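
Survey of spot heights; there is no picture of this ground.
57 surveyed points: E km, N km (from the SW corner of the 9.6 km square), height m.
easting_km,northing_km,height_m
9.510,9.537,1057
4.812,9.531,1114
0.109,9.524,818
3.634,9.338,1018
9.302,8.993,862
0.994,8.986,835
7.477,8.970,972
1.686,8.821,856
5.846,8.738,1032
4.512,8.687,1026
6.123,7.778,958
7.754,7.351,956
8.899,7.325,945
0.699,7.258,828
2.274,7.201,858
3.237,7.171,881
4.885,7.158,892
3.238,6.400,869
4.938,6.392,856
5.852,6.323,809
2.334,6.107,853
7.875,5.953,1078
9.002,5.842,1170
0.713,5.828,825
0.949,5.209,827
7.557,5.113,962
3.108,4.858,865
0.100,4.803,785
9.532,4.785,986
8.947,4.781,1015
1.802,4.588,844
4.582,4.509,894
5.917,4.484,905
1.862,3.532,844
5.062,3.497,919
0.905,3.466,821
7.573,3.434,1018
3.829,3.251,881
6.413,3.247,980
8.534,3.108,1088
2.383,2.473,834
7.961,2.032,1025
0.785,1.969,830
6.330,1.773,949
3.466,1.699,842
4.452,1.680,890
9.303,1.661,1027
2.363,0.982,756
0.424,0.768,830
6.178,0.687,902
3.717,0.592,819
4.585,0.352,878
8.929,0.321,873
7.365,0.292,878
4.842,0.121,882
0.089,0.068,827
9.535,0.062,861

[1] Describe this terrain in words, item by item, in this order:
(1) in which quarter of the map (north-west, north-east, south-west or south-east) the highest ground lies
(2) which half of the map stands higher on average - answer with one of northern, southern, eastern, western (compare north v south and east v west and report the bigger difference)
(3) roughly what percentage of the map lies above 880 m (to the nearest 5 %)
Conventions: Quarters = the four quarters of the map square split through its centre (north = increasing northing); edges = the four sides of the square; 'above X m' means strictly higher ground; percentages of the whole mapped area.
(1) Look to the north-east quarter for the highest ground.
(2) Taken as a whole, the eastern half is higher than the western.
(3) Ground above 880 m makes up about 55 % of the sheet.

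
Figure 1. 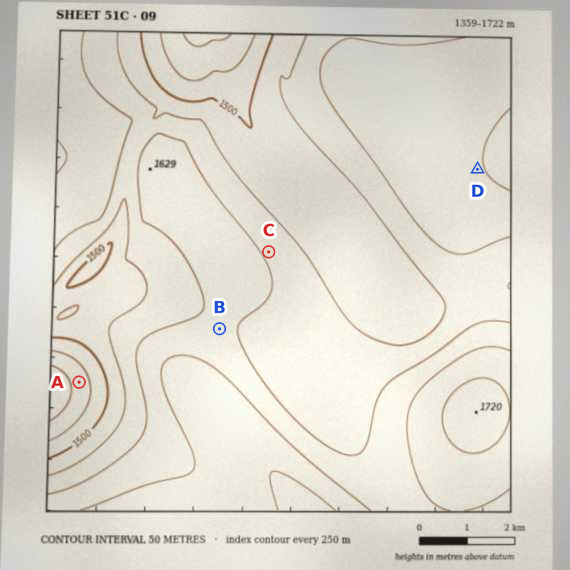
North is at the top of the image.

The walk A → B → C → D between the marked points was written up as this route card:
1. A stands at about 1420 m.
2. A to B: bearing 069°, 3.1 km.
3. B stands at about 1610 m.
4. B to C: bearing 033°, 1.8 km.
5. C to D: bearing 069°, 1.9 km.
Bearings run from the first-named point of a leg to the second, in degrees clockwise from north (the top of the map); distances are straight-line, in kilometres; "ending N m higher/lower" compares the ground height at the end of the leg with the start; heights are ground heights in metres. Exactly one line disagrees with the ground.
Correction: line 5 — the distance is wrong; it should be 4.7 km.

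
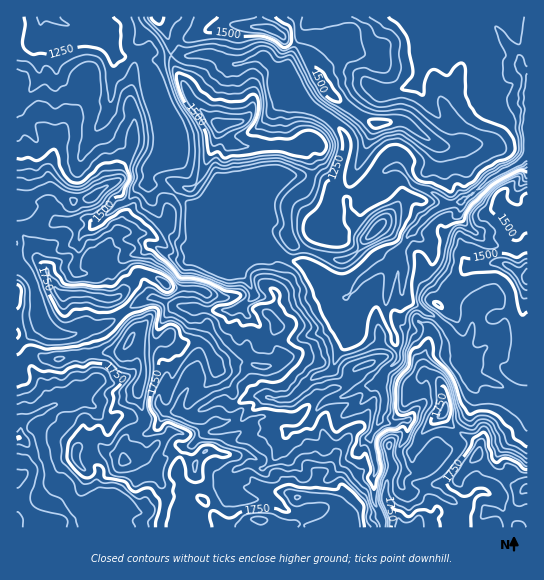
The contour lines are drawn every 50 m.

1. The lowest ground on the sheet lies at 1060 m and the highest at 1960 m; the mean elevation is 1480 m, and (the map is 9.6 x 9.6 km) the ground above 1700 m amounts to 15.6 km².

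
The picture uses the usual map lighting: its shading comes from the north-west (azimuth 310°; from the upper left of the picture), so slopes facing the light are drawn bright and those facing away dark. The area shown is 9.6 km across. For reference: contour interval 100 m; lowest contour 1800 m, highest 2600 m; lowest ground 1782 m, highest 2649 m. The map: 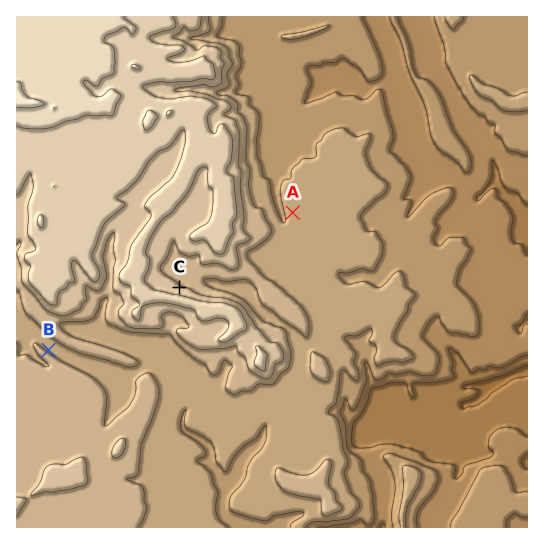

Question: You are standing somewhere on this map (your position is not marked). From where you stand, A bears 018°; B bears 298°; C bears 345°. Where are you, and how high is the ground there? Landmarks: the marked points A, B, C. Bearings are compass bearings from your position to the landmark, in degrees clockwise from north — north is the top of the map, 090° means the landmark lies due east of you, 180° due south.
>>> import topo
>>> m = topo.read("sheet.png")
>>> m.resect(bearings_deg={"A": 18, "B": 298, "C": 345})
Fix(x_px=219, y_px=440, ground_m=2140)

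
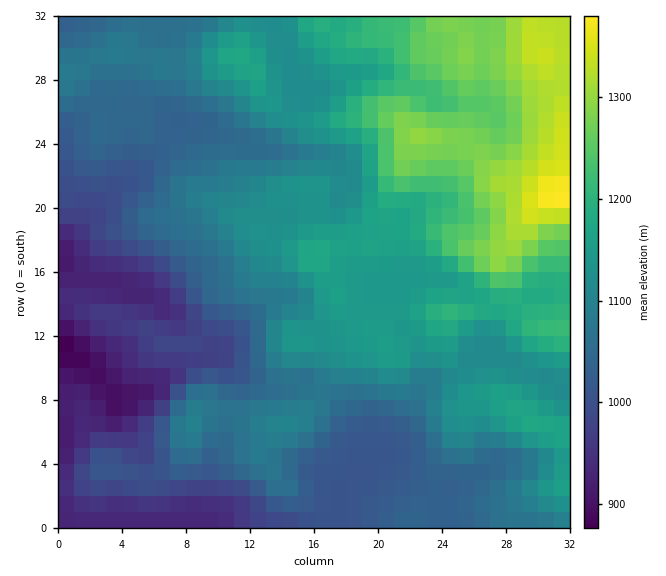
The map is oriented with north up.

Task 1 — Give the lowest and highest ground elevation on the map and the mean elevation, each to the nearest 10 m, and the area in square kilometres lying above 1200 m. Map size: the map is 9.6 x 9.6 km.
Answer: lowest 870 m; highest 1390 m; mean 1100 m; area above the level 16.9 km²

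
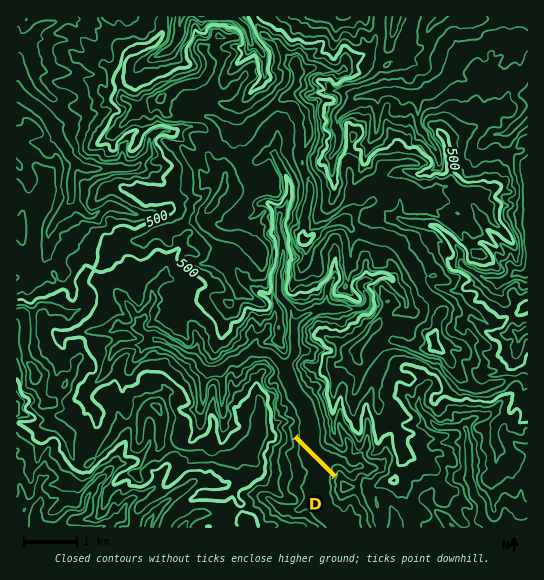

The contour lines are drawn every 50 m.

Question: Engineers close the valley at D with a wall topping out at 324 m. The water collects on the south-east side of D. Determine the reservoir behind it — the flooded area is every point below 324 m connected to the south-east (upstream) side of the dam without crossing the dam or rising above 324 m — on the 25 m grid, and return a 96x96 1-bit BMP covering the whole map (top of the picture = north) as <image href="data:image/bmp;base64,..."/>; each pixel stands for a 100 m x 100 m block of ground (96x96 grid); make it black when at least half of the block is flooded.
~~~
<image width="96" height="96" href="data:image/bmp;base64,Qk2+BAAAAAAAAD4AAAAoAAAAYAAAAGAAAAABAAEAAAAAAIAEAAATCwAAEwsAAAIAAAAAAAAA////AAAAAAAAAAAAAAAAAAAAAAAAAAAAAAAAAAAAAAAAAAAAAAAAAAAAAAAAAAAAAAAAAAAAAAAAAAAAAAAAAAAAAAAAAAAAAAAAAAAAAAAAAAAAAAAAAAAAAAAAAAAAAAAAAAAAAAAAAAAAAAAAAAAAAAAAAAAAAAAAAAAAAAAAAAAAAAAAAwAAAAAAAAAAAAAAH8AAAAAAAAAAAAAAP4AAAAAAAAAAAAAAfgAAAAAAAAAAAAAA8AAAAAAAAAAAAAABwAAAAAAAAAAAAAADwAAAAAAAAAAAAAAPwAAAAAAAAAAAAAAPwAAAAAAAAAAAAAAPgAAAAAAAAAAAAAAPgAAAAAAAAAAAAAAPgAAAAAAAAAAAAAAfgAAAAAAAAAAAAAA/AAAAAAAAAAAAAAA/AAAAAAAAAAAAAAA+AAAAAAAAAAAAAAA8AAAAAAAAAAAAEgB8AAAAAAAAAAAAHgB4AAAAAAAAAAAAP0B4AAAAAAAAAAAAf+D4AAAAAAAAAAAA4f/4AAAAAAAAAAAD4P/cAAAAAAAAAAAPAD+cAAAAAAAAAAD8ABwcAAAAAAAAAADwAAwcAAAAAAAAAAHAAAIcAAAAAAAAAAIAAAAcAAAAAAAAAAAAAAAcAAAAAAAAAAAAAAAeAAAAAAAAAAAAAAAT8AAAAAAAAAAAAAAQ+AAAAAAAAAAAAAAgAAAAAAAAAAAAAABAAAAAAAAAAAAAAAAAAAAAAAAAAAAAAAAAAAAAAAAAAAAAAAAAAAAAAAAAAAAAAAAAAAAAAAAAAAAAAAAAAAAAAAAAAAAAAAAAAAAAAAAAAAAAAAAAAAAAAAAAAAAAAAAAAAAAAAAAAAAAAAAAAAAAAAAAAAAAAAAAAAAAAAAAAAAAAAAAAAAAAAAAAAAAAAAAAAAAAAAAAAAAAAAAAAAAAAAAAAAAAAAAAAAAAAAAAAAAAAAAAAAAAAAAAAAAAAAAAAAAAAAAAAAAAAAAAAAAAAAAAAAAAAAAAAAAAAAAAAAAAAAAAAAAAAAAAAAAAAAAAAAAAAAAAAAAAAAAAAAAAAAAAAAAAAAAAAAAAAAAAAAAAAAAAAAAAAAAAAAAAAAAAAAAAAAAAAAAAAAAAAAAAAAAAAAAAAAAAAAAAAAAAAAAAAAAAAAAAAAAAAAAAAAAAAAAAAAAAAAAAAAAAAAAAAAAAAAAAAAAAAAAAAAAAAAAAAAAAAAAAAAAAAAAAAAAAAAAAAAAAAAAAAAAAAAAAAAAAAAAAAAAAAAAAAAAAAAAAAAAAAAAAAAAAAAAAAAAAAAAAAAAAAAAAAAAAAAAAAAAAAAAAAAAAAAAAAAAAAAAAAAAAAAAAAAAAAAAAAAAAAAAAAAAAAAAAAAAAAAAAAAAAAAAAAAAAAAAAAAAAAAAAAAAAAAAAAAAAAAAAAAAAAAAAAAAAAAAAAAAAAAAAAAAAAAAAAAAAAAAAAAAAAAAAAAAAAAAAAAAAAAAAAAAAAAAAAAAAAAAAAAAAAAAAAAAAAAAAAAAAAAAAAAAAAAAAAAAAAAAAAAAAAAAAAAAAAAAAAA="/>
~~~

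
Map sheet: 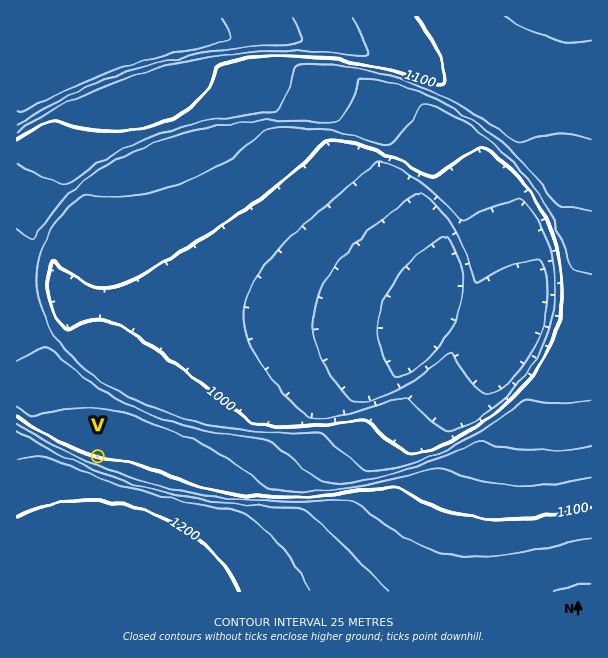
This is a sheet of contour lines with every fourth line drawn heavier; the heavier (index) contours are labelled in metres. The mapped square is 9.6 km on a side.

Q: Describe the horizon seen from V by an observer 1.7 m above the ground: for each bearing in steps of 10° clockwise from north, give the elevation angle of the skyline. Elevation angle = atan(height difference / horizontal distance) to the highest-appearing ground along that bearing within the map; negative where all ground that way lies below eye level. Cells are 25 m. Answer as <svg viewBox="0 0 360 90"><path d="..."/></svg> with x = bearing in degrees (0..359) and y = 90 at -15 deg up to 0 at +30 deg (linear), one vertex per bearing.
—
<svg viewBox="0 0 360 90"><path d="M0 58l10 1 10 0 10 0 10 1 10 0 10 0 10 1 10 0 10 0 10-2 10-2 10-3 10-4 10-3 10-4 10-3 10-2 10-2 10-1 10-1 10 0 10 1 10 2 10 3 10 3 10 3 10 4 10 3 10 4 10 5 10 1 10 0 10 0 10-1 10-4"/></svg>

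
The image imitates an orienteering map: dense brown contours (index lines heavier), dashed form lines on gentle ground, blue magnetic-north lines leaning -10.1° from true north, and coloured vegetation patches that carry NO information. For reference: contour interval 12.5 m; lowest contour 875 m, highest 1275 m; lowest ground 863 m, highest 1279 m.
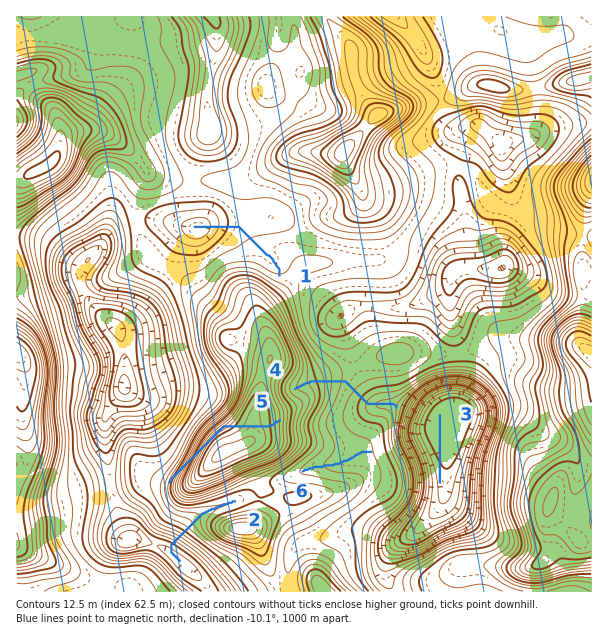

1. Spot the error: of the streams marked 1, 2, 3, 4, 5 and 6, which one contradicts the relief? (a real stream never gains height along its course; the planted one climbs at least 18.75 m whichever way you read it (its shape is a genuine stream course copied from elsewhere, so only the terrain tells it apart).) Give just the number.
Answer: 5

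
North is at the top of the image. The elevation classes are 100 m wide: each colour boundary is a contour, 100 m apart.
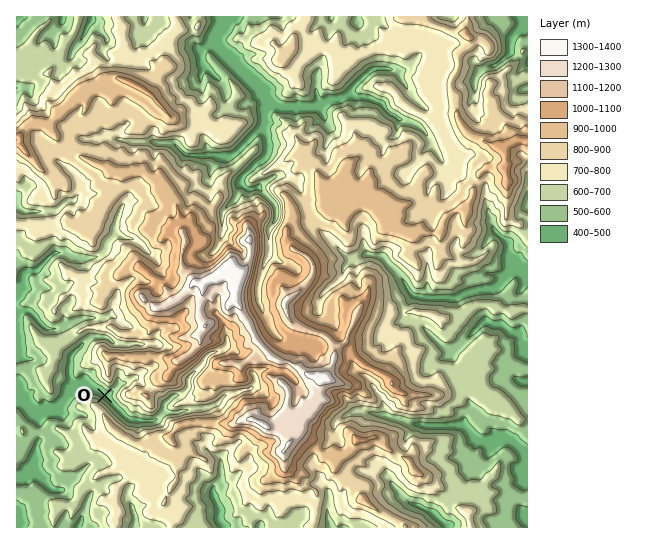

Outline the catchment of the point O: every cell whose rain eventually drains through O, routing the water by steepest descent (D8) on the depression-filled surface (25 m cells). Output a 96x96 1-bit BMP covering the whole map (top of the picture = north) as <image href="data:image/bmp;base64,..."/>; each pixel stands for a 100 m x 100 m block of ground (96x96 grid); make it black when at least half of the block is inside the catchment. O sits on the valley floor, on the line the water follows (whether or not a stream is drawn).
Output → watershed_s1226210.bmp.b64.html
<image width="96" height="96" href="data:image/bmp;base64,Qk2+BAAAAAAAAD4AAAAoAAAAYAAAAGAAAAABAAEAAAAAAIAEAAATCwAAEwsAAAIAAAAAAAAA////AAAAAAAAAAAAAAAAAAAAAAAAAAAAAAAAAAAAAAAAAAAAAAAAAAAAAAAAAAAAAAAAAAAAAAAAAAAAAAAAAAAAAAAAAAAAAAAAAAAAAAAAAAAAAAAAAAAAAAAAAAAAAAAAAAAAAAAAAAAAAAAAAAAAAAAAAAAAAAAAAAAAAAAAAAAAAAAAAAAAAAAAAAAAAAAAAAAAAAAAAAAAAAAAAAAAAAAAAAAAAAAAAAAAAAAAAAAAAAAAAAAAAAAAAAAAAAAAAAAAAAAAAAOAAAAQAAAAAAAAAA/4AAA4AAAAAAAAAD/8AAD8AAAAAAAAAH/+AYP8AAAAAAAAAH/////8AAAAAAAAAP/////+AAAAAAAAAf//////AAAAAAAAAf//////gAAAAAAAAP//////gAAAAAAAAH//////gAAAAAAAAH//////gAAAAAAAAH//////gAAAAAAAAH//////gAAAAAAAAH/////8AAAAAAAAAH/////wAAAAAAAAAH/5//+AAAAAAAAAAAAAf/8AAAAAAAAAAAAAP/4AAAAAAAAAAAAAP/wAAAAAAAAAAAAAP/gAAAAAAAAAAAAAH/gAAAAAAAAAAAAAH/AAAAAAAAAAAAAAH/AAAAAAAAAAAAAAH+AAAAAAAAAAAAAAP8AAAAAAAAAAAAAAP8AAAAAAAAAAAAAAH8AAAAAAAAAAAAAAH4AAAAAAAAAAAAAAH8AAAAAAAAAAAAAAH8AAAAAAAAAAAAAAD8AAAAAAAAAAAAAAA8AAAAAAAAAAAAAAAYAAAAAAAAAAAAAAAAAAAAAAAAAAAAAAAAAAAAAAAAAAAAAAAAAAAAAAAAAAAAAAAAAAAAAAAAAAAAAAAAAAAAAAAAAAAAAAAAAAAAAAAAAAAAAAAAAAAAAAAAAAAAAAAAAAAAAAAAAAAAAAAAAAAAAAAAAAAAAAAAAAAAAAAAAAAAAAAAAAAAAAAAAAAAAAAAAAAAAAAAAAAAAAAAAAAAAAAAAAAAAAAAAAAAAAAAAAAAAAAAAAAAAAAAAAAAAAAAAAAAAAAAAAAAAAAAAAAAAAAAAAAAAAAAAAAAAAAAAAAAAAAAAAAAAAAAAAAAAAAAAAAAAAAAAAAAAAAAAAAAAAAAAAAAAAAAAAAAAAAAAAAAAAAAAAAAAAAAAAAAAAAAAAAAAAAAAAAAAAAAAAAAAAAAAAAAAAAAAAAAAAAAAAAAAAAAAAAAAAAAAAAAAAAAAAAAAAAAAAAAAAAAAAAAAAAAAAAAAAAAAAAAAAAAAAAAAAAAAAAAAAAAAAAAAAAAAAAAAAAAAAAAAAAAAAAAAAAAAAAAAAAAAAAAAAAAAAAAAAAAAAAAAAAAAAAAAAAAAAAAAAAAAAAAAAAAAAAAAAAAAAAAAAAAAAAAAAAAAAAAAAAAAAAAAAAAAAAAAAAAAAAAAAAAAAAAAAAAAAAAAAAAAAAAAAAAAAAAAAAAAAAAAAAAAAAAAAAAAAAAAAAAAAAAAAAAAAAAAAAAAAAAAAAAAAAAAAAAAAAAAAAAAAAAAAAAAAAAAAAAA="/>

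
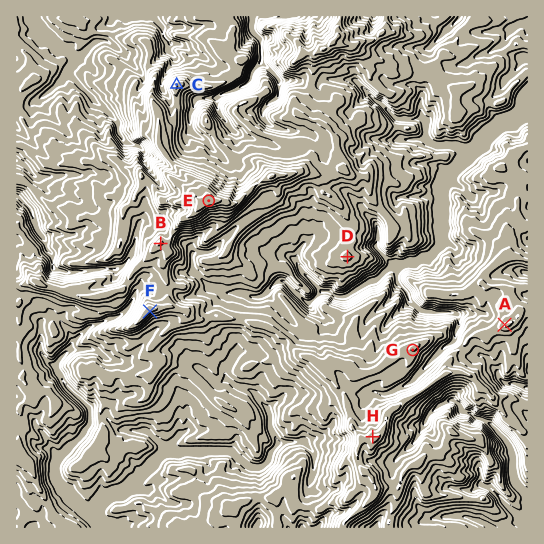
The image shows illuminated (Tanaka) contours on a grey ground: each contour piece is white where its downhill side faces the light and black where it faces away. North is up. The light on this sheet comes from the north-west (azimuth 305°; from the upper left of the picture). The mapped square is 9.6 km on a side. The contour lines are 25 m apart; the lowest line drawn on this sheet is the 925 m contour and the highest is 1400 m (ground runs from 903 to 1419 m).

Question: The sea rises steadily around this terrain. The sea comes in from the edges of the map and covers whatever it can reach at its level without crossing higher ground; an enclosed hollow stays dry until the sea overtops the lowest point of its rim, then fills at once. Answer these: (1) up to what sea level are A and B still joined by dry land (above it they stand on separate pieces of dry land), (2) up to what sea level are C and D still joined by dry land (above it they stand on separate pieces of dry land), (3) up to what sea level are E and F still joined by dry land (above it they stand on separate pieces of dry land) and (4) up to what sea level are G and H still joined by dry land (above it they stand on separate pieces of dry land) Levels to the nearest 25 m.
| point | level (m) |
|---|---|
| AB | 1125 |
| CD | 1100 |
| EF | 1200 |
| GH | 1175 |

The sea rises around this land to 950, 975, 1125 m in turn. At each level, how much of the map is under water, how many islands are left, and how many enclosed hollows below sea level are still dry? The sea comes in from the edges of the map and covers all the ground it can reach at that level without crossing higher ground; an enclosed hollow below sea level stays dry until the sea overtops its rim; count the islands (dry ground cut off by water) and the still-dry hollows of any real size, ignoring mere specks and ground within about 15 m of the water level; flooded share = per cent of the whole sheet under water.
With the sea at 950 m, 12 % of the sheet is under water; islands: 0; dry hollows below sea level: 0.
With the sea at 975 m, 19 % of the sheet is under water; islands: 0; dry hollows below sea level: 0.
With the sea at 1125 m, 76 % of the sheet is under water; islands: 0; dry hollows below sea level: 0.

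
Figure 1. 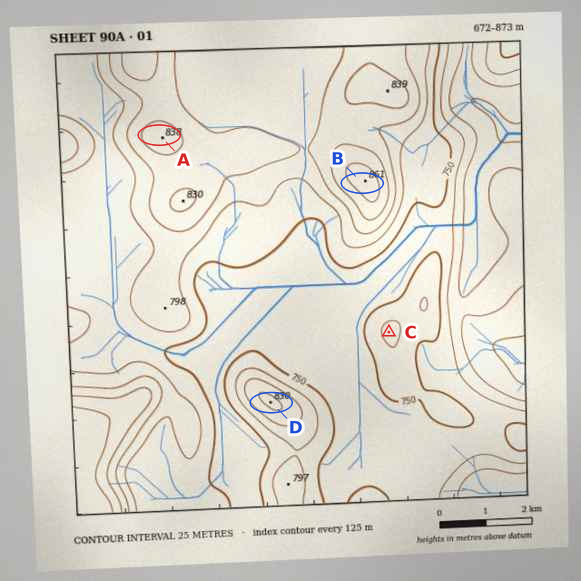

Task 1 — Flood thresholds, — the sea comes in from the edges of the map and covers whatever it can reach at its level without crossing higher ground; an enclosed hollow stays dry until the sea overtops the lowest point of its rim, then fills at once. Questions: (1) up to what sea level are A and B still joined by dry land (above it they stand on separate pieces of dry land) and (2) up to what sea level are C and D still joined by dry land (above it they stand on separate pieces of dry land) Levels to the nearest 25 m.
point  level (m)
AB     800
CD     750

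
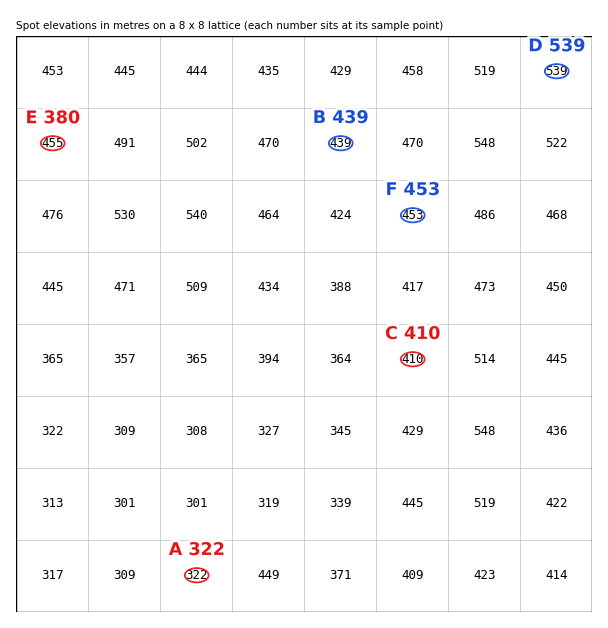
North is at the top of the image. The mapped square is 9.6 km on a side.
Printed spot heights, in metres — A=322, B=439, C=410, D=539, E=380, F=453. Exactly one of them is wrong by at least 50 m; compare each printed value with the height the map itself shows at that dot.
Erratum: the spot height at E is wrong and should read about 455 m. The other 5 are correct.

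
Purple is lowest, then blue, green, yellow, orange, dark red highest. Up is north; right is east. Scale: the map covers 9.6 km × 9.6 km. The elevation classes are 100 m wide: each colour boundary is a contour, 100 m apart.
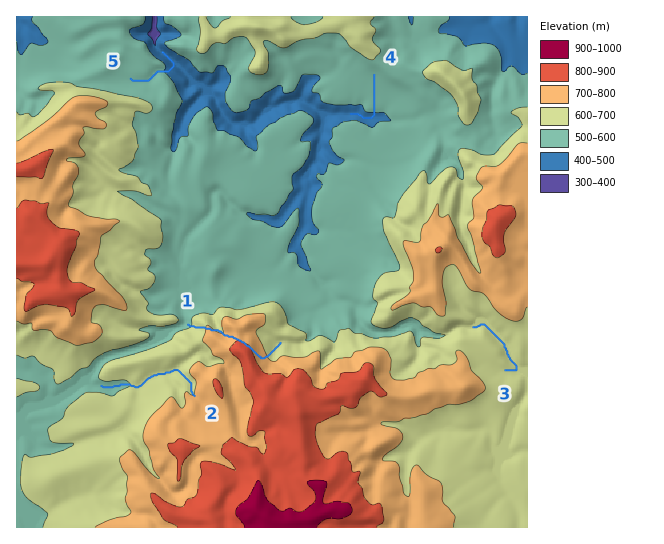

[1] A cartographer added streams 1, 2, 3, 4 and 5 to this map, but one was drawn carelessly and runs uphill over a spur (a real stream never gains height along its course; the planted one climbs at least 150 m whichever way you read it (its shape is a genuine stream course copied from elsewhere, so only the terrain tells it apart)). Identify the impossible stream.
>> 1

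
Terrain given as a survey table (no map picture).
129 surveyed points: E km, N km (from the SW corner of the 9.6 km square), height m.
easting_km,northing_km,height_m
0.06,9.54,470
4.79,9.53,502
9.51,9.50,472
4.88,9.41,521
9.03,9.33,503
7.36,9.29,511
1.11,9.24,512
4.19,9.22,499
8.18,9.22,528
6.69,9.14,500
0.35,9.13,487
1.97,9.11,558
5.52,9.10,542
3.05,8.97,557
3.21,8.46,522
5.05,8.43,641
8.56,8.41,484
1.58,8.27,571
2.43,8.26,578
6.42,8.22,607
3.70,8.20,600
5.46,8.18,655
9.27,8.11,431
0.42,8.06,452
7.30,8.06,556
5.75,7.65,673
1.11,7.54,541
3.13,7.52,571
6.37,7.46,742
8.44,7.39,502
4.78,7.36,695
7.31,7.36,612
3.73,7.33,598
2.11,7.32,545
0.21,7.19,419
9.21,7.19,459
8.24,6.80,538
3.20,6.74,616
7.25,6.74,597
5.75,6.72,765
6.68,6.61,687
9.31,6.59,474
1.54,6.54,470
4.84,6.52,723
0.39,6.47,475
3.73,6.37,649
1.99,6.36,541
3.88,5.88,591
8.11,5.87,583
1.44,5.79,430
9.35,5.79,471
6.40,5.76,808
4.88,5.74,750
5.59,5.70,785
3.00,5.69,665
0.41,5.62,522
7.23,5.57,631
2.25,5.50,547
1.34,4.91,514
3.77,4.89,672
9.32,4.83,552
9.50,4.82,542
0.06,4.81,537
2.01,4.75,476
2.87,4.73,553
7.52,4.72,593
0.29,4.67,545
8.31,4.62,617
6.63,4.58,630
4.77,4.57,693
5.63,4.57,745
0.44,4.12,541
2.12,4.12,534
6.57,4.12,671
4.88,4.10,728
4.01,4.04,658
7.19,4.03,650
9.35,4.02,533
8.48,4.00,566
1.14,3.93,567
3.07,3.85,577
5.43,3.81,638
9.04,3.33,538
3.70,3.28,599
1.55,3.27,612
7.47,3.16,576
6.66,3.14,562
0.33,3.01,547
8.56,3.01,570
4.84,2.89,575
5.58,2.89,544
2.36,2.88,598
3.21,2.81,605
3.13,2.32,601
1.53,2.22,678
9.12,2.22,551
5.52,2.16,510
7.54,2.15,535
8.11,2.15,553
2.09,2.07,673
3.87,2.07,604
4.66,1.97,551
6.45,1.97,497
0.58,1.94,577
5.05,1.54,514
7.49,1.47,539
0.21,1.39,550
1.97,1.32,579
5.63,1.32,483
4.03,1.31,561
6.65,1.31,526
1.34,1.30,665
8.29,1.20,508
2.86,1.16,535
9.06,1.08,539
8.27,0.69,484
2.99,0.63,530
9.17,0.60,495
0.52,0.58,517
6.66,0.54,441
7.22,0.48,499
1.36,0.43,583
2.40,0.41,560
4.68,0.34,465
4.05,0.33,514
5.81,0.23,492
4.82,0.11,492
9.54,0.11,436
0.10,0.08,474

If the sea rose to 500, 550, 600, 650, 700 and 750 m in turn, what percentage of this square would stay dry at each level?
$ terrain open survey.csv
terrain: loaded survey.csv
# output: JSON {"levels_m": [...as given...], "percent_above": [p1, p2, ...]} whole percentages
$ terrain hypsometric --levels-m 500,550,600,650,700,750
{"levels_m": [500, 550, 600, 650, 700, 750], "percent_above": [83, 54, 30, 16, 8, 4]}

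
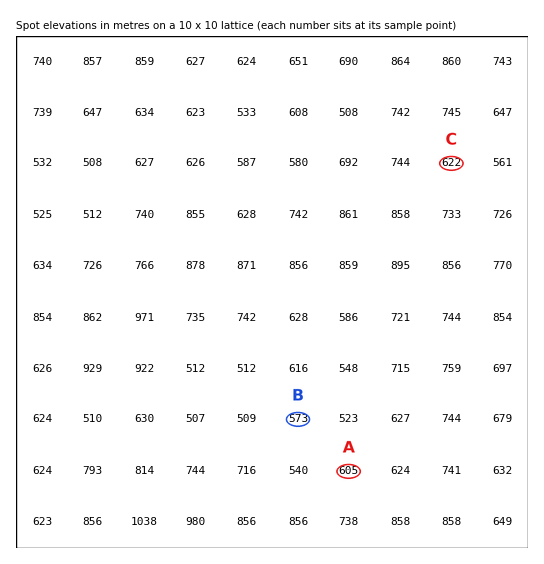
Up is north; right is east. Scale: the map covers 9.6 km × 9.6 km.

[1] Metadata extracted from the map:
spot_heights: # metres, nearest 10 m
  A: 610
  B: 570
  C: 620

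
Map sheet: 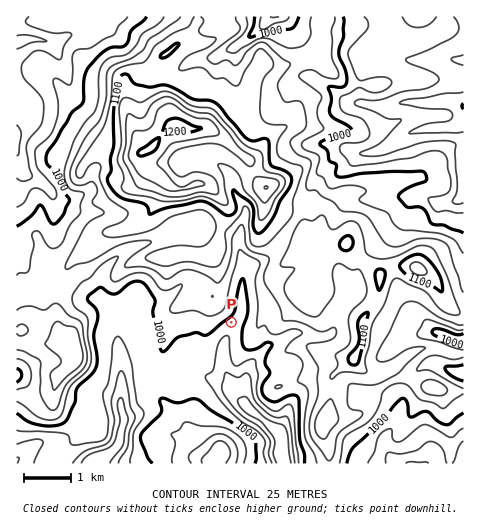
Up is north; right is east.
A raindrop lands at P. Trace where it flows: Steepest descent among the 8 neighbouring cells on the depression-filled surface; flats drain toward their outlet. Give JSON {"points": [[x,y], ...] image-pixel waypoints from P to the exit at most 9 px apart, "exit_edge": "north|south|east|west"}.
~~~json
{"points": [[231, 322], [230, 332], [225, 341], [223, 350], [223, 360], [224, 369], [229, 378], [230, 388], [236, 397], [245, 404], [255, 411], [264, 420], [273, 428], [280, 437], [281, 446], [281, 455], [284, 463]], "exit_edge": "south"}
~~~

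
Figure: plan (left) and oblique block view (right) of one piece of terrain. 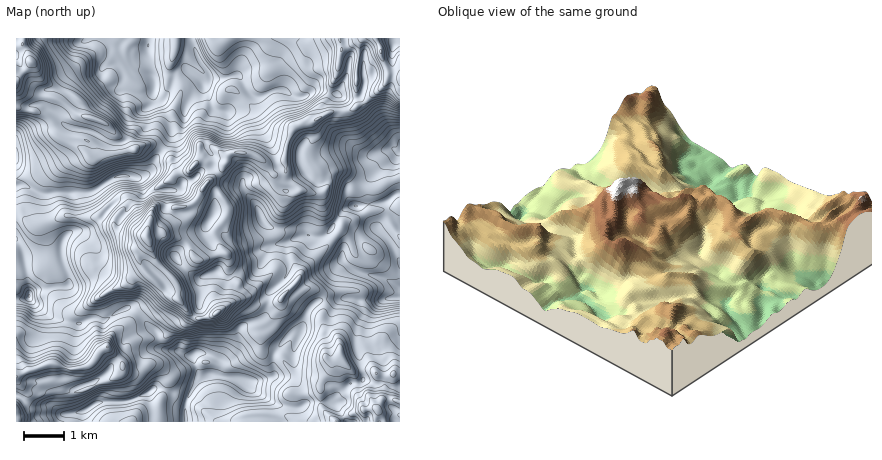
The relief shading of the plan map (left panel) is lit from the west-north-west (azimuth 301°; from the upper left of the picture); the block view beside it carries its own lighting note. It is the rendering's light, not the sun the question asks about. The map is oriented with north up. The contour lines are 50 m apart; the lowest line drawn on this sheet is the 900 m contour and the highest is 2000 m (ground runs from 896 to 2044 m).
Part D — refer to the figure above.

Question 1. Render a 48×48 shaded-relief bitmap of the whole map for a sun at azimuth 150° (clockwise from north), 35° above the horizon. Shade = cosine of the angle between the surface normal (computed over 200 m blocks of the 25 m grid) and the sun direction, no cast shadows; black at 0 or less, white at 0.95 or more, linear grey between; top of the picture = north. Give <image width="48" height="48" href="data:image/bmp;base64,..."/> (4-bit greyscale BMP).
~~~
<image width="48" height="48" href="data:image/bmp;base64,Qk32BAAAAAAAAHYAAAAoAAAAMAAAADAAAAABAAQAAAAAAIAEAAATCwAAEwsAABAAAAAAAAAAAAAAABEREQAiIiIAMzMzAERERABVVVUAZmZmAHd3dwCIiIgAmZmZAKqqqgC7u7sAzMzMAN3d3QDu7u4A////AKq6q6hjRVVpqaq5h2VEZ4iHZmdjWaqrqprLzdy2NERHiau4d3ZURFV4h2Z1VXeau3vd3e/9mJh1V6u5Vnh1MiRoqoiZhURnmKvN3d3v7d3tlpvKVniGVEVXmZm7p0M0Zdu7vMzN7u7v6pvMhVZnh2ZEZ3irunRWebzczM3tys7d7bu8qHeKuph2Z2erzLiImmis3JnO64u6zcqaq6mru7updmeavKl3ZmMkeFI57qiZiZiIiaqaqrupdlaJuYdmZGUxJGQTnbeaiImrqaqqmbuYhURXmJh3dohkNXYxKJiaus3e7My6qay5hTM1eZiIh5mGVnZCAoqZqs7u/u3bqazbl0REWZd4mYdlVWZEMmmpmqve///9qZrNuWVlWIZWeWVEVomHdUeaqqq83v//26q924Z2Z4ZDRjM1Z4m8uod5qrurl57/7Lq83ZZ3VndRATJVZ2V87tyqmavLlTXO7bmszch4ZWh0EKdmdlQ1vv7smZq6p1NZvLhpzNyZmJq6ddyIiHVDN83uupmZl2ZXibpUq7uXiIirqryqqph2Q0i8uqmJp2eIl4qlWpd2ZVV5qqqaqpiIdTWKqpdr3KiqmGipV5mId3mrupmJmYeIhkWKq4V63uy8qoeJdYq6iau8upmJmHd4dlWJzJmIm8y7qpdnd3nMqaq7q4maqWZ3hkV5zN2od4mJqph2Z3etypmZm4qrunVnh1RYu+7JiIiZqqmZh4h625h4momrzKd4d1M1mru6mIm7qYirupqYu6mImJmavNupZVISeXmrynm8uYm83LvLmruqmZiHeaqYc0MAOHiazIe8upm+7czdh4rLqod2VVQyVDUQBXZ5vLiru6it7tzduHiqmWZmVEQxAzRQADITnLqIrLmb3tzdzLqrl2aIiImGIBIiADMgPMqIrLqqvMq93Mu8yoiavMzdowABAnqVFsqqqaqqmIiM3KmJvImarMzf/YZmMCmrYozduZmrp4ma3bmHeFeJmrvO//7cpSRoyGru26qaqZmau6mYZUaIiaqr3v/u2VQyioi+26mKqpmZmqmYh1aJmqmZmrze62QxSIVYqXZ5upqpmrupmWeZqqmIiId4q4QxNlEAE0VYzKu7u83MuneJmZiImqdDV4YwASEAAkVWzszM3d3d3JiImJmqu4VFRohRABQxEjRFne7u7u7t3supmaq6l2VDNHhjNEVTMzIRFZzu7v/u7uy7qpmHRFZ1IkeGV3iHZlMQAASbvO/+7dyqqph1VFZ5dDaYZoqpmHVDEAA0RZ3/zNy6mYd2ZWd5l3aZdmmqmZdmZSA2VHjeyuzLl3ZmaJiJl4iJh1aJiaqZiZVKlphrys3dqHeHeamZmImImXZ3iJu7qalpxppVqZ3cqYiqmJmZqIqZmZmpiIq7qap3yHp1eWrKqYiruZmZmIu6mavLmImqmZl1unqId1Z3mGVpupqph3rLmZzMqZmqmZl1m5l6hpZHiHVXmpmqhmnKiJvNupqqmZmGe7uJl7dHmIZWiZmqlmi6eJrNy6qqqZiIeau4mA=="/>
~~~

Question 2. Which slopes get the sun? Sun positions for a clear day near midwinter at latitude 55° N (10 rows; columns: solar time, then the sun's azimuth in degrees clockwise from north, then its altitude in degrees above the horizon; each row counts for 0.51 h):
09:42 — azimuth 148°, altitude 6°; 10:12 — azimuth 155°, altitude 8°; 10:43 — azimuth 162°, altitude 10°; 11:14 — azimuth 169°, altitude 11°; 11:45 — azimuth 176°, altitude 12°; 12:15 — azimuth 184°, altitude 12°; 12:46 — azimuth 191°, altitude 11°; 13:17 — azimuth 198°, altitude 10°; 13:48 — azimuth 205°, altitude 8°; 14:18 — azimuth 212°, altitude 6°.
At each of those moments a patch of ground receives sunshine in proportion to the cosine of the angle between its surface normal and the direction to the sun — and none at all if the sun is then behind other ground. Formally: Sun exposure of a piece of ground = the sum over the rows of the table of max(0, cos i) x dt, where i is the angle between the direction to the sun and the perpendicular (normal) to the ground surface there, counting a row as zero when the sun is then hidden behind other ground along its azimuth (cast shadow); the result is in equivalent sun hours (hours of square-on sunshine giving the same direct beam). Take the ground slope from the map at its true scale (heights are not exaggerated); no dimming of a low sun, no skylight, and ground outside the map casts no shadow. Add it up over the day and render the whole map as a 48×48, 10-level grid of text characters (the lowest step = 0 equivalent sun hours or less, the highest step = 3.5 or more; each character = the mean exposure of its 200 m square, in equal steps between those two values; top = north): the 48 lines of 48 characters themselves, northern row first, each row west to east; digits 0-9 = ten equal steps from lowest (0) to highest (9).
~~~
100010000000000000111024223444333321234422576100
300000000000000000011003444432222222233325654200
100000000000000000011001432001111112222233224500
054110000000000000010000010000000011001232223511
167310000000000000000000000000000000000252222221
346610000000000000000000000000000000000331320153
533200000000000000000000000000000000000001511574
764320010000000000000000000000000000000000117998
321354200000000000000000000000000000000000269999
986223320000000000000000000000000000002546887799
986522466630000000000000000000000001258999987689
653310001354000000000000000000000137974678766667
445553111002200000000000000000000146454345665544
335666421100000000000001100000000143233222455432
233454442011234200000000111552000121121001232000
123334334445542000000001013698521311110001100000
023345667764100000000120036666641210111122111000
233356777620000000000000034321453310011155320001
002332101000000000000002511123444320000243211245
000000000000000000000005410025664236633334434552
000000000000000000000024431013455468876532343310
000000000000000000013334222222235677776410001223
210013443210000000000143003321136776677600135423
532345665532000001012331023211013543334213321221
454444201245212111211110112210000110122033200021
244332100124322543664100000111111000000243100013
133221210012443474222100010011000000001321111112
021211221001235463000221365210000000012100113311
111110132100224425000266324310000000000000011111
111000013200013622400121000010001000100000000011
110000001100024783340000000000020003000000000001
000000000002699987222000000000310043220000000000
000000000168778778731100000024200334431000000000
000000000332222357998100003774334433200000000000
000000000000000245779700367776534553200000000000
000000000000001147654899999874234553210000000000
000000000000011103699999999532234531110000000001
000000000000010122479999887554345311000000000000
000000000001001222344788766654342110000000000000
000000000037300100000110344444431011110020000000
000010000256301001100002112356644201224241000000
025788666873232145421123222234653311234445011000
456444579731575467423310000000010001214655200002
533455542389987752354200000000000001222341000000
333577568976654200023200000000001222344311000000
035678998300000000233100000000000444330000100034
112235541000000012223220000000000000020000234212
121000000000000122222233100011122310023106763524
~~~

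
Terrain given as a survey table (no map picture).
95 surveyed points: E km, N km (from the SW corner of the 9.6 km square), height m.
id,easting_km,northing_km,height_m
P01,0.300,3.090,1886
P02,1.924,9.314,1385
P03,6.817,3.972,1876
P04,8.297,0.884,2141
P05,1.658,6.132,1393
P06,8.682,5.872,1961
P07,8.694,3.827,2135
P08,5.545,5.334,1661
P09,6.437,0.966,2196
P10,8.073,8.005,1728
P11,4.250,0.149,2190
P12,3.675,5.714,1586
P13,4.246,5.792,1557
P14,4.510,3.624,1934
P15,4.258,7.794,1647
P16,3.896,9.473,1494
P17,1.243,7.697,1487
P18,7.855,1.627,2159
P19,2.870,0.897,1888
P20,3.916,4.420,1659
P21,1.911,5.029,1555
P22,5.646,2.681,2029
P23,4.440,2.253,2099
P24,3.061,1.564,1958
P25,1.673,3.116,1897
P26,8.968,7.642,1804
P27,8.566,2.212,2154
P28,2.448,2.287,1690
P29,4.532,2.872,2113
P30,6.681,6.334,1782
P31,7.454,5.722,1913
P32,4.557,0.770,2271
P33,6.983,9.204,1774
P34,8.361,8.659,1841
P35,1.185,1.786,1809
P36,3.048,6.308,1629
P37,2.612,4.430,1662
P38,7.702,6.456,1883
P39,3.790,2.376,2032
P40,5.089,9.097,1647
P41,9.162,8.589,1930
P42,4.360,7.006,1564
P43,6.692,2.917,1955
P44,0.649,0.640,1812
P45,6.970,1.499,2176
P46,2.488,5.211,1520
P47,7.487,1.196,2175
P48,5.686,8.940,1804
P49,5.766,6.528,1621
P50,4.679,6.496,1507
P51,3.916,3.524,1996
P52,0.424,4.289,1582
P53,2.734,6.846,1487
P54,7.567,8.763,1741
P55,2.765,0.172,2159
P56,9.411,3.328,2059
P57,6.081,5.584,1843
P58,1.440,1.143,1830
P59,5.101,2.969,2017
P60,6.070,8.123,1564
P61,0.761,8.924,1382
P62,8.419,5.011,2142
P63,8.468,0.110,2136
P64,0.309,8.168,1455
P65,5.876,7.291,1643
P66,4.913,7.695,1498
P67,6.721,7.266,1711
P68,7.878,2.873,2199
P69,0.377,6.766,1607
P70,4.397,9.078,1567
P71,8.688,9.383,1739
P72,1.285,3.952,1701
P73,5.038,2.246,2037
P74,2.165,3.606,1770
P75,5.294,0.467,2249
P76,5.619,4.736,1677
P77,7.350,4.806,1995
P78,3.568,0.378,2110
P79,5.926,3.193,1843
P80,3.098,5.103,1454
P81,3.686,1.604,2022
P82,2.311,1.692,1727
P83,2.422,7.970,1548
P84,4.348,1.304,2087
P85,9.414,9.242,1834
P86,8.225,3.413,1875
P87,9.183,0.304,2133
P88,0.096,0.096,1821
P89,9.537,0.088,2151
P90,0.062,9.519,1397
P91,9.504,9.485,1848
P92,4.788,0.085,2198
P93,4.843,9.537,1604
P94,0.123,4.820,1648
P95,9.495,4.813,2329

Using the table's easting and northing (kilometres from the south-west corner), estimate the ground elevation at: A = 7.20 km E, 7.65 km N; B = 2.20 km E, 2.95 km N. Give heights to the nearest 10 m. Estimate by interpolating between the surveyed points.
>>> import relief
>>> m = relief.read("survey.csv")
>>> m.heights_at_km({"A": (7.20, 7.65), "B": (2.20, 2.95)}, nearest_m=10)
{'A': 1770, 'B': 1810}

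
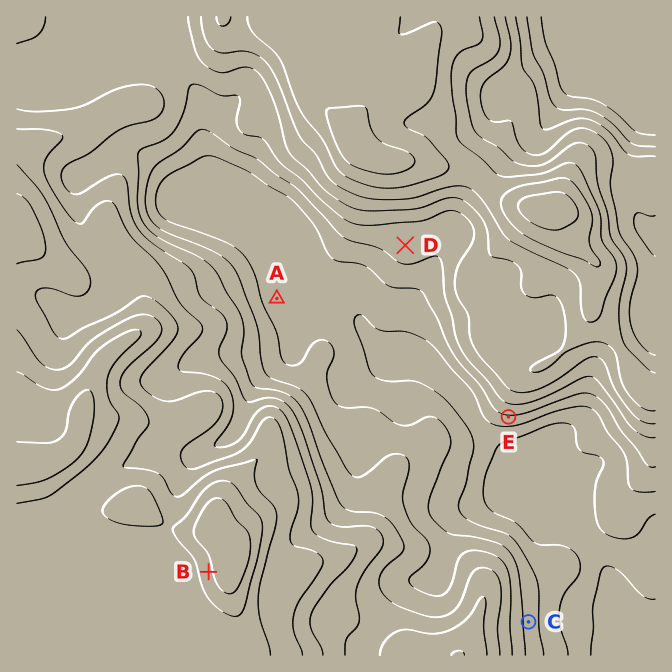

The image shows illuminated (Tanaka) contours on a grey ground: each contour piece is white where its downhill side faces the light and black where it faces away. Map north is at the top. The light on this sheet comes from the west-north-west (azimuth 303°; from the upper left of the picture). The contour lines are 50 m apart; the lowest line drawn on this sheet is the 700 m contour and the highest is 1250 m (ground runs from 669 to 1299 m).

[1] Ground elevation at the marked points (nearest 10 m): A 820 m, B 1230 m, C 830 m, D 920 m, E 840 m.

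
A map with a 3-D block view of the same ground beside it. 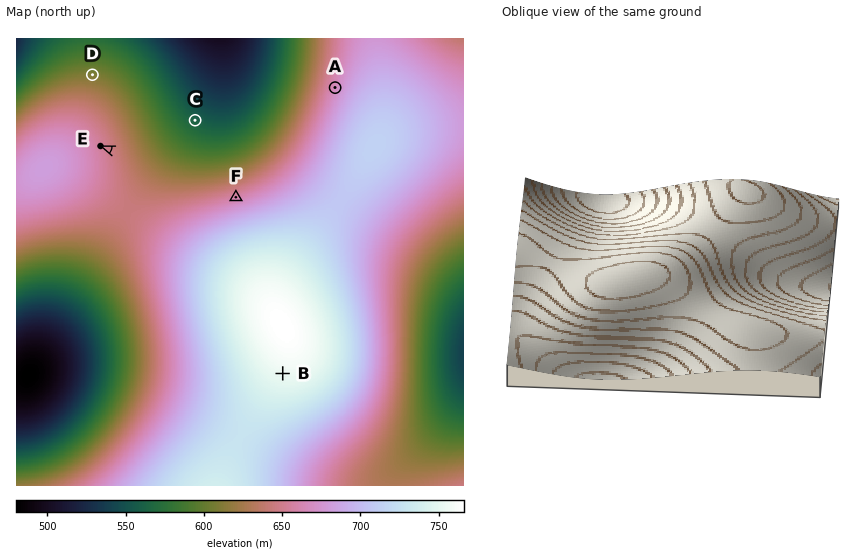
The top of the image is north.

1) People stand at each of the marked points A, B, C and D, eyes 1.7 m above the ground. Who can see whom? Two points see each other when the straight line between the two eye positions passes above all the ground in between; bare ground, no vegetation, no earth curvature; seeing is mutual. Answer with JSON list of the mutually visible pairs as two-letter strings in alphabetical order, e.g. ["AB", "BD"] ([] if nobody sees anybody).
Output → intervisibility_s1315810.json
["AC", "AD"]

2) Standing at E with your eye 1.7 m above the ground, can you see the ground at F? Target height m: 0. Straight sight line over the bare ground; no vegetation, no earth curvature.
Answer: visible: true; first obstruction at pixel None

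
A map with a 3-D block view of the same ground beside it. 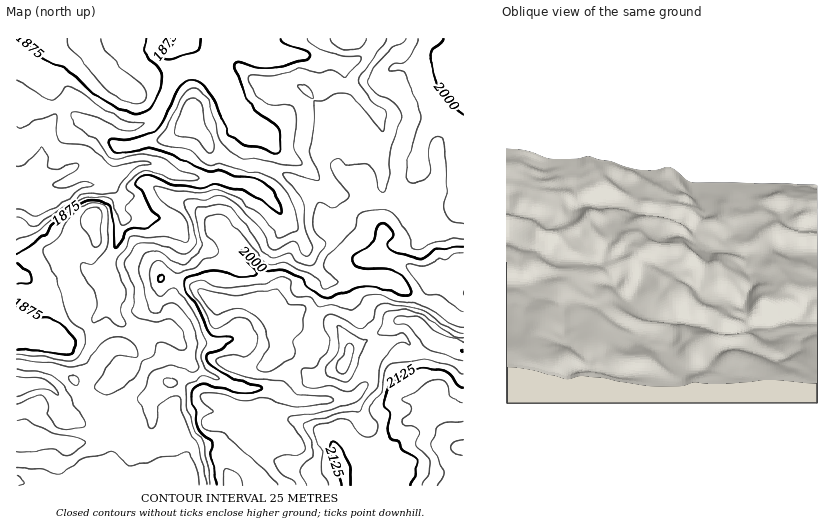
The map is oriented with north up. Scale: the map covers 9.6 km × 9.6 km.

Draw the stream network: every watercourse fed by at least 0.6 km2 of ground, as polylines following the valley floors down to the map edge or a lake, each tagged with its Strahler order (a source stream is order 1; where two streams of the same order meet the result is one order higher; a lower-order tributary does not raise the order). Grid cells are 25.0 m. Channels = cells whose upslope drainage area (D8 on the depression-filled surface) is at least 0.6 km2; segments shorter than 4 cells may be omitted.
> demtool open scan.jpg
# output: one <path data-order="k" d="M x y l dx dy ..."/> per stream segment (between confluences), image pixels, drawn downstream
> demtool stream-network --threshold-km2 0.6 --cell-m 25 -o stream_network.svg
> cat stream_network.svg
<path data-order="2" d="M188 480l0 5"/><path data-order="2" d="M383 476l0 9"/><path data-order="1" d="M397 470l-8 3-6 3"/><path data-order="1" d="M382 449l-5 4-2 3 0 8 7 7 1 5"/><path data-order="1" d="M194 448l-6 6 0 26"/><path data-order="1" d="M118 434l4 13-11 10-1 4-12 12 0 11-3 1"/><path data-order="2" d="M179 429l2 7 0 4 4 8 0 13 1 1 1 16 1 2"/><path data-order="1" d="M176 425l3 4"/><path data-order="1" d="M377 422l-3 2-7 0-3-3-8-17-5-5-4 0"/><path data-order="1" d="M269 421l-11 0-8-4-16 0-2-2-5 0-14-4-16 0-9 6-8 8-1 1 0 3"/><path data-order="1" d="M64 413l-1-7-3-9-10-11-5-2-17 0-1 1-10 1"/><path data-order="2" d="M347 399l-50 1-7-2-5-4-11-4-3 0-1-1-21 0-1-2-6 0-11-3-3-2-10-3-9-6-13-5-4-5-4-8-6-8-10-11"/><path data-order="1" d="M118 380l28-28 0-9-2-3-1-6-5-5"/><path data-order="1" d="M316 350l3-5 0-7-5-9 0-14 2-2 0-3 7-14 0-5 3-5 0-7"/><path data-order="1" d="M414 349l-11-11-5 0-12 6-14 14-2 7 0 5-1 1 0 6-4 7-11 13-7 2"/><path data-order="1" d="M57 340l-1 0 0-2-6 0-4-2-29 0"/><path data-order="1" d="M232 337l-11 6-41 0-7-7-1 0"/><path data-order="2" d="M172 336l-5-3-7 0-5-3"/><path data-order="2" d="M155 330l-12 0-2-1-3 0"/><path data-order="1" d="M165 330l-10 0"/><path data-order="2" d="M138 329l-11-5-2 0-2-2-3 0 0-2-4-10 2-7 0-11-2-3 0-5-4-5-2-6"/><path data-order="1" d="M454 319l6 2 3 0"/><path data-order="1" d="M344 291l-7-9-8 0-1-1"/><path data-order="1" d="M393 287l-5-2-9-1-8-4-30 0-1 1-12 0"/><path data-order="2" d="M326 279l-11-11"/><path data-order="1" d="M95 278l1 1 14 0 0-6"/><path data-order="2" d="M110 273l0-15 8-16 1-11 4-8 0-9"/><path data-order="2" d="M315 268l-3-3-4-7-2-13-4-8-19-19"/><path data-order="1" d="M232 263l-11-7-6-6-9-5-12-1-2-1-10-10"/><path data-order="2" d="M182 233l-10-11-5-3-10 0-2-1-30 0 0-2-2-2"/><path data-order="1" d="M280 233l3-5 0-10"/><path data-order="1" d="M425 232l0-15"/><path data-order="1" d="M440 230l-2 0-13-13"/><path data-order="2" d="M283 218l-13-21-8-8-7-3-4-2-7 0-1-1-15 0-1-1-4 0-6-3-22 0-7-3-7 0-10-3-13-8-7-2-1-1-9 0-10 4-11 7-12 11"/><path data-order="2" d="M425 217l-1-2-8 0-7-4-5-4"/><path data-order="3" d="M123 214l-4-6 0-12-11-12"/><path data-order="1" d="M337 212l-1-7-1-1 0-4-3-6-28-28"/><path data-order="2" d="M404 207l-12-9-9-9 0-17-1-2 0-9-1-1 1-34-1-1-2-8-3-4"/><path data-order="1" d="M34 204l-7-2-3 0-2-1"/><path data-order="3" d="M22 201l-5 0"/><path data-order="3" d="M108 184l-4 0-1 2-5 0-1-2-14 0-7 4-9 7-13 6-32 0"/><path data-order="2" d="M22 179l-5 2"/><path data-order="1" d="M308 169l-4-3"/><path data-order="1" d="M75 166l-9 6-11 3-8 0-1 1-20 0-4 3"/><path data-order="2" d="M304 166l-17-8-8-6-8-8-1-6-3-4"/><path data-order="1" d="M438 151l0 5 1 2 0 21-4 9-9 13-2 6-20 0"/><path data-order="2" d="M267 134l-14-14-11-6-7-7"/><path data-order="1" d="M271 134l-4 0"/><path data-order="1" d="M157 114l-7 7-5 3-8 1-1 1-9 0-1-1-3 0-31-15-10-7-14 0"/><path data-order="2" d="M376 113l-11-10-8-12-9-9-2-5 0-9-2-3-3-2"/><path data-order="1" d="M389 112l-13 1"/><path data-order="2" d="M235 107l0-9-1-1 0-5-3-7-8-14-7-8-3-8 0-5"/><path data-order="2" d="M68 103l-12 10-2 5-11 12-2 4 0 24-3 5-16 16"/><path data-order="1" d="M71 95l2 4-5 4"/><path data-order="1" d="M17 91l0 90"/><path data-order="2" d="M341 63l-16-3-10-4-7 0-1-1-42 1-13-7-10-10"/><path data-order="1" d="M346 63l-5 0"/><path data-order="1" d="M148 51l0 2 12 11 5 3 7 5 2 2 5 0 9-5 6 0 19-19"/><path data-order="2" d="M213 50l2-6 6-5 21 0"/>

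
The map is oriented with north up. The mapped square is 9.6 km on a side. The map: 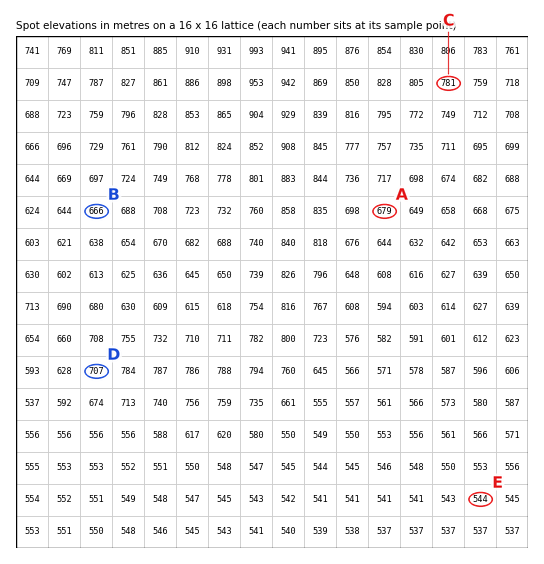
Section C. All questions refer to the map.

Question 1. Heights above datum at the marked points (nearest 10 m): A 680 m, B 670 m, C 780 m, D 710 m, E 540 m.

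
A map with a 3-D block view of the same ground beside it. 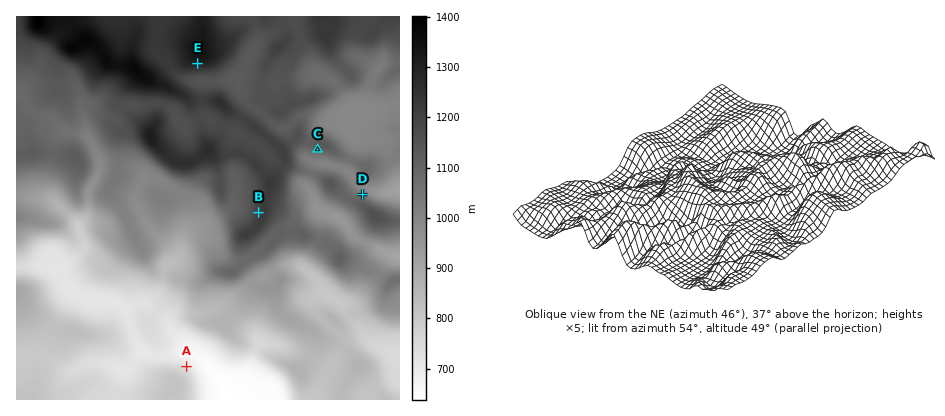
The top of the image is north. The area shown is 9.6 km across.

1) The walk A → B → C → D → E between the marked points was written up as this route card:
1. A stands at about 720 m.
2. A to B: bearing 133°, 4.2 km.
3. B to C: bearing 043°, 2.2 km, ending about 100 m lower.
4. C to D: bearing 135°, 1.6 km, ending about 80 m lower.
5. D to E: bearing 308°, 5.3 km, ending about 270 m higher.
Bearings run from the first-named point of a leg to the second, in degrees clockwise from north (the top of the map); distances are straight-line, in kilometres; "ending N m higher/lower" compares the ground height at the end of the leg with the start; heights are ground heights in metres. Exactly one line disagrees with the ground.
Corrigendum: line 2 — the bearing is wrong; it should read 25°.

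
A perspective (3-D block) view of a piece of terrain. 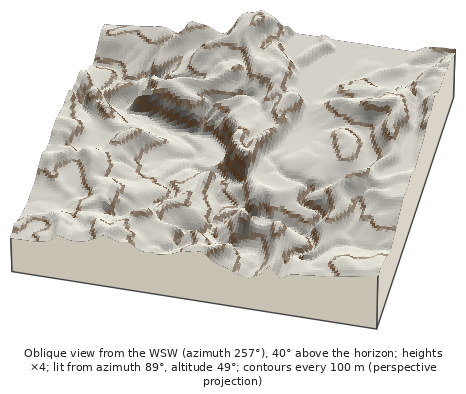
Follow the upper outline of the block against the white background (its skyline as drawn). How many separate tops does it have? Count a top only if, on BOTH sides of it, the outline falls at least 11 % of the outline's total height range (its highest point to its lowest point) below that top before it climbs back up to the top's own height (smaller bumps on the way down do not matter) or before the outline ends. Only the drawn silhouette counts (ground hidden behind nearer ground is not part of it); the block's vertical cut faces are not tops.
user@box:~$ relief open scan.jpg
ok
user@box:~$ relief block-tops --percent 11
1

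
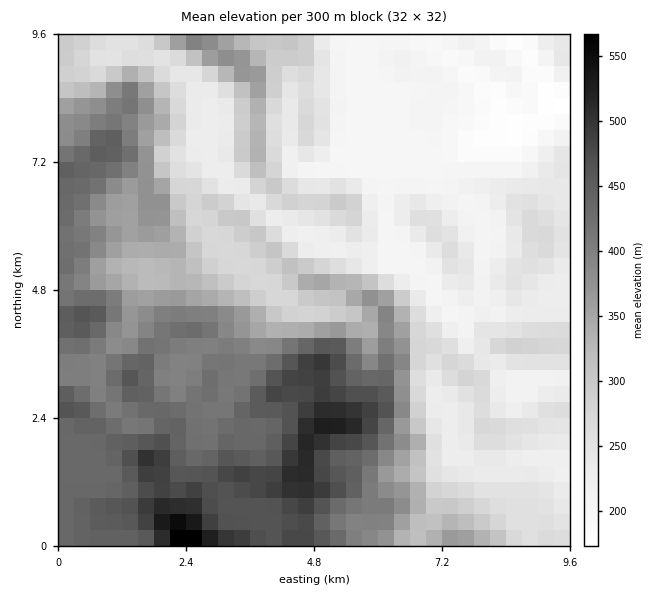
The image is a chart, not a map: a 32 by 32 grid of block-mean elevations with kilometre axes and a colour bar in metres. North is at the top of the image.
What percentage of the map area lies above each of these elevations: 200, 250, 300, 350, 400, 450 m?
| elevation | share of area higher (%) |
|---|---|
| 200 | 95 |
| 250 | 66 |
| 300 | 49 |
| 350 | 40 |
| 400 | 29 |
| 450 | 13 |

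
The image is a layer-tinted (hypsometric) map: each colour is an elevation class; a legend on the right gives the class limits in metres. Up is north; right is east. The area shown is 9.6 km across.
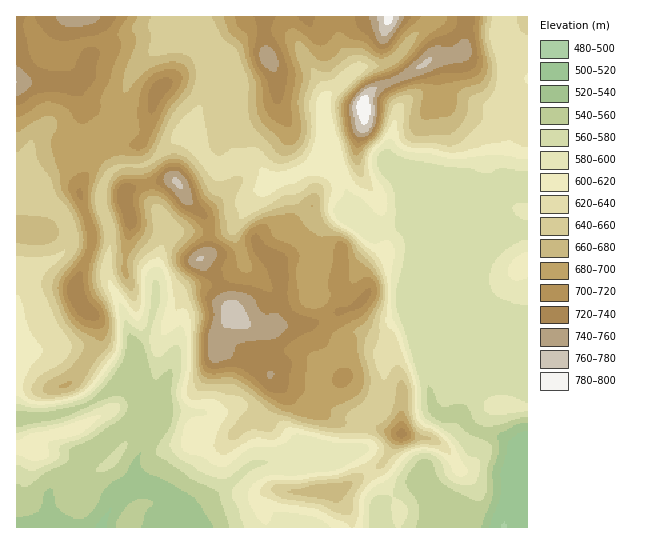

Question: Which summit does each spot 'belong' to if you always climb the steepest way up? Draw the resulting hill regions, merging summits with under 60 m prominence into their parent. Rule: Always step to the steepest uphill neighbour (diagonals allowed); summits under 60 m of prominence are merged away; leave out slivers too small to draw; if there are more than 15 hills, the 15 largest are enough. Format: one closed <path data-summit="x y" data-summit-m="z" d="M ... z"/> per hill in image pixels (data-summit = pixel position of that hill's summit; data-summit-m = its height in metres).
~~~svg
<path data-summit="363 106" data-summit-m="795" d="M527 16l-92 0 0 3-17 13-25 28-12 5-22 3-28 23-7 10 3 36 8 30 9 16 9 26 10 14 11 6 20-2 16-6 13 0 2 2 4 11-1 41 9 30 3 20-5 20-12 8 0 10 8 28 1 14 7 10 6 1 6-3 10 0 13 16 25 7 17 11 3 6-2 33-13 37 1 5 23-1z"/><path data-summit="234 314" data-summit-m="774" d="M190 137l-11 0-5 3-23 21-8 4-20 0-8 3-8 9-7 18 1 12 8 20 2 10-4 37 16 35 12 40 1 41 4 8 3 16 9 11-1 9-15 28 0 20 7 1 30 12 4 6 3 16 6 11 3-13 10-12 18-10 28-24 13-6 35-2 13-4 27 0 22-6 6 6 19 33 1 8-2 9 7-7 23-13 14-4-45-30-8-4-11 0 2-7 0-21 19-18 4-17 0-21 4-10 5-6 16-6 8 0 6 9 12-7 4-10 1-10-3-20-9-30 1-41-4-11-2-2-13 0-23 7-17 0-11-10-19-43-6-6-15-5-26 12-24 5-9-14-6-4-13 0-16 5-10 0-8-7-12-20z"/><path data-summit="17 82" data-summit-m="760" d="M189 16l-173 1 0 184 34 3 13 10 8 19 0 9-12 14-36 16-7 7 1 137 36 0 30-9 40-24 13 4-1-38-12-40-16-35 4-37-2-10-8-20-1-12 7-18 8-9 8-3 20 0 8-4 23-21 5-3 14 2 2-4 2-24 15-25 0-20-3-13-5-10-9-8z"/><path data-summit="389 17" data-summit-m="789" d="M434 16l-244 0-1 5 6 14 9 8 7 14 1 28 15-8 9 16 3 17-3 36 1 17 20 1 12 17 24-5 26-12 4 0 12 7-7-28-4-28 0-14 3-6 32-27 22-3 12-5 25-28 17-13z"/><path data-summit="402 434" data-summit-m="728" d="M417 343l-8 0-16 6-8 10-1 27-4 17-19 18 0 21-2 7 11 0 8 4 31 22 14 6 21 29 6 18 53 0 13-35 3-40-3-6-9-7-33-11-13-16-18 3-10-7-10-46 0-14z"/>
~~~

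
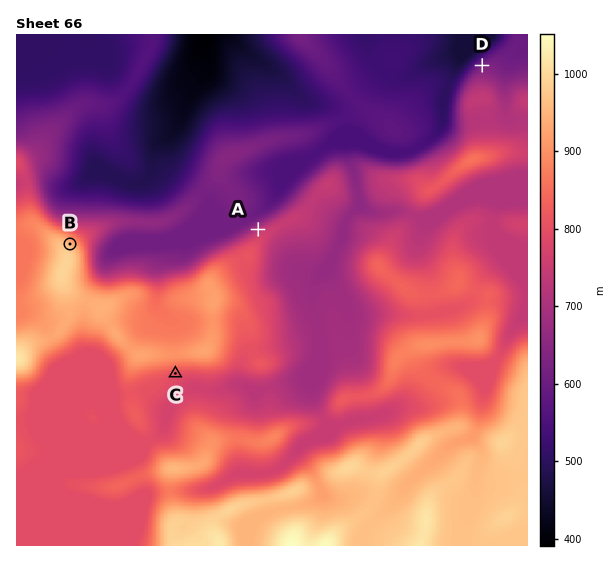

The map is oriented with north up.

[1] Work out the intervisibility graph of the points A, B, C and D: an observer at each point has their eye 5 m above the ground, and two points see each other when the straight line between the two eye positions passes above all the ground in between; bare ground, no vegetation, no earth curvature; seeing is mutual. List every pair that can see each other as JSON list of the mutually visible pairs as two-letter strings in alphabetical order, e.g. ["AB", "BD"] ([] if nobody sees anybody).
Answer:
["AB", "BD"]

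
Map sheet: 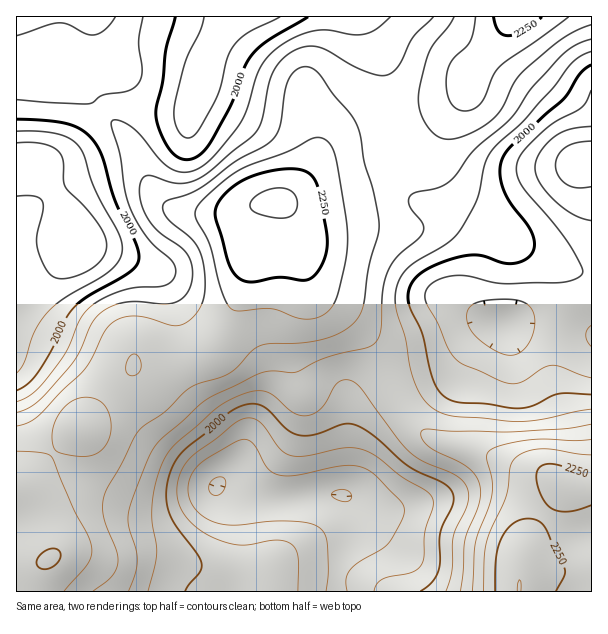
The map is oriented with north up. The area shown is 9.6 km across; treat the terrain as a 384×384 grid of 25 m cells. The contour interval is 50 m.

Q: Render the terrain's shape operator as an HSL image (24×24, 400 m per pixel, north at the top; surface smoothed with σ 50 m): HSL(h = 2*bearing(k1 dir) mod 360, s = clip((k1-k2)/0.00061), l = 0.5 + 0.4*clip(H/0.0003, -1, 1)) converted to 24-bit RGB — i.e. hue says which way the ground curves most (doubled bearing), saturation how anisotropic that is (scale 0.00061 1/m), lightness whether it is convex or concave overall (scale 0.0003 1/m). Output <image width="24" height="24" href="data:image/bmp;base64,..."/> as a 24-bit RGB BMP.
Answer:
<image width="24" height="24" href="data:image/bmp;base64,Qk32BgAAAAAAADYAAAAoAAAAGAAAABgAAAABABgAAAAAAMAGAAATCwAAEwsAAAAAAAAAAAAAsHec2ZWQX2GdWqubrcWYRnCPQE9wc5CMbXqhVYGnubOLsaCBU1CFFDSSb9LVgcyqRj56Wxtffzh9tZR2+vvMzrOPTT6tUGOuiXyz2r7SyrjefbPZrLTLdT/EQ2S+dcbgd4/jYlfayqXQzKa7d16jJ22GQo5aiGk7QBs1TitVUG+OosWe9fXW0MirRlSVUmagZYdSmblwwrmRnoVsimNPf06MY+TFPcDkWzGYc0iQgai01ZXK14HZT0OzTEh4hGZxLi+SR4DRSofWmKPF8e/H14V3gy9JW2oyUaVWarpXrp9blkw/lXRMbstFD9QREhshMxYfiXgqZHIQU1sNlX8ieS9EbThThGU6L0QcH1ESHjMYlp80+dZexi0guFFbkoKmnKbEeKOQjj9HrWZFpqNx1thqeYgiFB4fGzInlkZIzSkbmIUYS1wOKjERPDsjiTMjgUsdNkkQCiwHD5oKx9hbuoKOvd7cmKjjsmyPsyNbpS4trchqep5yzoRlxx4cKRosCTkdGkVFyFB02ZOPoYCTUFuNMTdmfUeJy5vHrsrofNH/dvH/ouD50+f41eP2hGHexTzh7jbR3cfTxtvZpFqtwT1e2mKJl3O3Mp2VBiAtfkQ/4rR2mbd/QFCwOymxWZjP0frzzPP/tNX/jdf0R+LracSYujJMnD9wqAv88Zzy7eLeymiWvzCQtH6hw5y3ynWplkFZDBsnIm9m2eW5rNe9JDmrOTmtf9+0iv+gIsV6PG5UmpI6TU8jQC8TiHwjUKRSLxklu3Jh95aQ4DNusnKQqp6mvHa64EO12366JGPdALrRk+WavquDOidmTIuWjeKEkOJmMU8zNzgkiZ80Rj9rflNwf8ljP6NGGUYlJHMs2lE94XR+v5uVl6ybe0m9zWfe5NLgf2rSOFqeiqk5kWYqOFo+NrNei95tmMBqPD5xRX6lfMayNiqXqE9hv9FVaXlBQ5CTLWlvj4dT1Lul08rEqK3EPS++nmTH4aurt0SuhUqirXCMp4mGbbCnRNGLddyNirmzQ0mXQ5xxWns4IRAjrW443cVNdWk9LpRyHX+wVqfd2+Pn2t3itZzPeBvNsjKq71pIsz08Vlp8p4CgsMKqkrO9iMujRdtnRoaChDR+izMtSyAPGiESVZQj1q5OkVJJNseTA56GEa6Vk7Ju3YxdlEUsQhQ4ixVQ91Y506V3WoiDYZ1tsdCPcKaMvLuHupozJCEPIxwQaikkrC1TYpJQHqI+WrpMiXyshLCLLHlnEC0gMTQWtEsAjy0AJBgPPi0h4b+L4Nm9gHiteLKwu82XZqKGoWdl2jBmpCVvM19cM3p3aY+9vL3Xh8PVXtHNW5u/u5xKUFw/GRUeIhgRYiwN4kIEhn9BH4Jui+Bv0NqqjnqjgaSCuc+meHGoiFmapmDExY3sq5roP5zeOK3Nmby6qMrLcq/OSGO6yoyZmD+OLBI/TTBmdVWZxuLNw9r3b4v/rd/hyLuJm2NoksJ9hct+eFKOdnGbYoqrcFquynGspm6wR52gas2knNO/Umm6bjqUyYLB7CXpWxquN0GxdbzPzf7gieL/T1T/69H679b10MXu3NzrtYehW1OEfYGWekhhXC8snZE7ma1jWsSKQ9aMXadYSDlgWj2NVk4egShPjz6cUFGMcOd/v/+4C4VnCRQqt3Fc4LO12J7P4IKi4l+Gl2qEblR8ojijl2u5t52Zpr1ucskuRGYfUVwaJjIcIj8YIywHHSsIMUAYQLU6j/6Qtfh/Fi8zDRYmUIgdsbYalkoWxFsX1o1huH5+VkmDVluYnk+f0UM85oU0w5YUWl0bTGYaHyESKCMOfGvJT5fRMfDycfvFgeNt49E3GyU+BhUtWJVRkmE7mFU00tBWpcd1r4CBeVecYUKBjTGGwnmJ3qax477Ko5jIZ2awLzCDQIzRlKLkmrPofK/SdqFTrpA429ZUOHVzBCIvPmZmk1l2r3l82+CdlcN0fotsh12SVTSPa0SyupmszbSt28fByIzCslHAXJXDJd/hcZqJg2R5i1BVl4xnmcGhx86yflWdDSNJHV5oUo6nnqLF7ebexMqxYGioc1mkTjiUWUeQsZGXzcK02H16wEM7mWFbnKxlTEQrbHxJZFFbkntwh7p1aLpfs4pmlk9wKUl0FYWQIMGoV8/S6dra47vHlEyrh0qOZj+BTGSem7W2vn6J8i9t6mxapZVfoGBLdi9kYZJkR4CHb5mNwcKDcaxeZY1toniSTnmbKHyFJJdPFH4+haM67mE+oUNVfE+AX2SQRqWtjliewztt1jWQ+Me/wpyllW6zYUrJ"/>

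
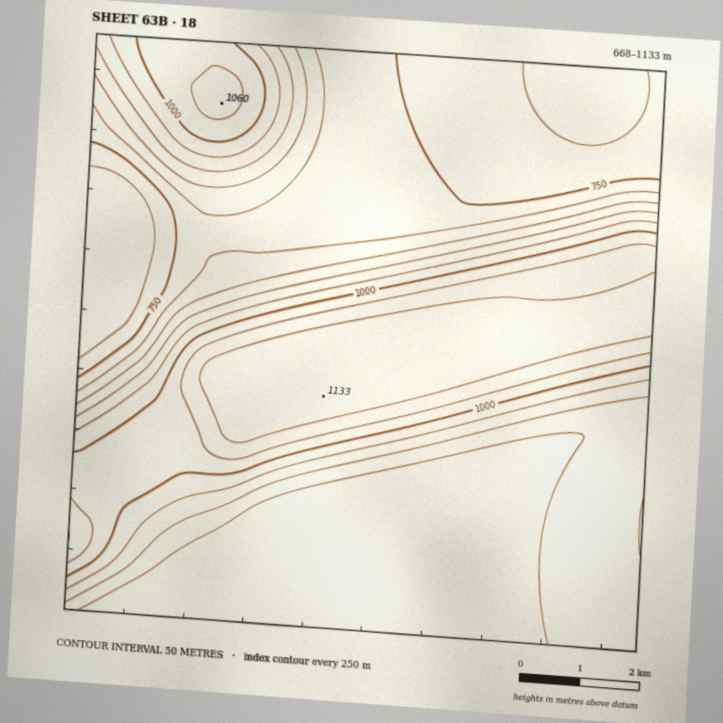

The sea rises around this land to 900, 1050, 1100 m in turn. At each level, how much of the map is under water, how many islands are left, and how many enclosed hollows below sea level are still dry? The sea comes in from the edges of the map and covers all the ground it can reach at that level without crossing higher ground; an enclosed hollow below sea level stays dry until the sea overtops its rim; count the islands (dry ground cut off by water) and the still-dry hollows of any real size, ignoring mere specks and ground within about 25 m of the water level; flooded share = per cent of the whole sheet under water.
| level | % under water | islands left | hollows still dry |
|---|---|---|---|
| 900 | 61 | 0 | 0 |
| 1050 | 83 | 0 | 0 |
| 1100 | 89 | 0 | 0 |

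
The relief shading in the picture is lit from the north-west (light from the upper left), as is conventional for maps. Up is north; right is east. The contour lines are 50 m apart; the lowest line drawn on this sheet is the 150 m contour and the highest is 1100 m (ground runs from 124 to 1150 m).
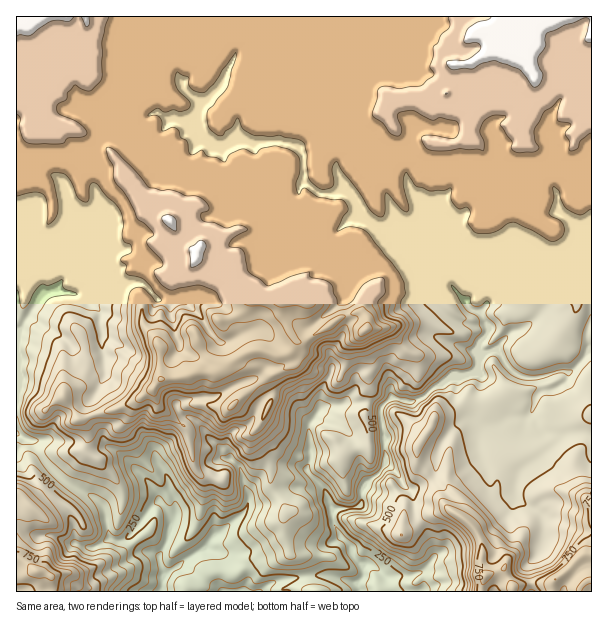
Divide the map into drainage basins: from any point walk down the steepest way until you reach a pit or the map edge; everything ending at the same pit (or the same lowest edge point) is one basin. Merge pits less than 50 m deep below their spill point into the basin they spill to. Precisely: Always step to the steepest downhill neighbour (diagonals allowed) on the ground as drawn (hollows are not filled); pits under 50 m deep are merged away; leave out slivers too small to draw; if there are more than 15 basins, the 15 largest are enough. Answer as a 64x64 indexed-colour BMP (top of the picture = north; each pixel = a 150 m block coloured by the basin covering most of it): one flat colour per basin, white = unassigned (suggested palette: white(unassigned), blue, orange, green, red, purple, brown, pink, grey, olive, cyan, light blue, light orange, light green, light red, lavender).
<image width="64" height="64" href="data:image/bmp;base64,Qk12CAAAAAAAAHYAAAAoAAAAQAAAAEAAAAABAAQAAAAAAAAIAAATCwAAEwsAABAAAAAAAAAA////ALR3HwAOf/8ALKAsACgn1gC9Z5QAS1aMAMJ34wB/f38AIr28AM++FwDox64AeLv/AIrfmACWmP8A1bDFABERERERERERERRERERERBRDMzMzMzMRERERVVERERERERERERERERERERRERERERDMzMzMzMzERERFVUREREREREREREREREREREREUREREMzMzMzMzMzMzMxEREREREREREREREREREREREREUREQzMzMzMzMzMzMzEREREREREREREREREREREREREREUMzMzMzMzMzMzMzMREREREREREREREREREREREREREREzMzMzMzMzMzMzMxERERERERERERERERERERERERERETMzMzMzMzMzMzMxERERERERERERERERERERERERERERMzMzMzMzMTMzMxEREREREREREREREREREREREREREREzMzMzMzMxETMxERERERERERERERERERERERERERERETMzMzMzMxERERERERERERERERERERERERERERERERETMzMzMzMREREREREREREREREiERERERERERERERERERMzMzMxERERERERERERERERESIRERERERERERERERERMzEzMxERERERERERERERERERIhERERERERERERERERERERMzEREREREREREREREREREiERERERERERERERERERERERMRERERERERERERERERESIiERERERERERERERERERERERERERERERERERERERERIiIiIhEREREREREREREREREREREREREREREREREREREiIiIiERERERERERERERERERERERERERERERERERERESIiIiIRERERERERERERERERERERERERERERERERERERIiIiIhEREREREREREREREREREREREREREREREREREREiIiIiIiERERERERERERERERERERERERERERERERERESIiIiIiIiIRERERERERERERERERERERERERERERERERIiIiIiIiIiEREREREREREREREREREREREREREREREREiIiIiIiIiIhERERERERERERERERERERERERERERERESIiIiIiIiIiERERERERERERERERERERERERERERERERIiIiIiIiIiIREREREREREREREREREREREREREREREREiIiIiIiIiIhERERERERERERERERERERERERERERERESIiIiIiIiIiERERERERERERERERERERERERERERERERIiIiIiIiIiEREREREREREREREREREREREREREREREREiIiIiIiIiERERERERERERERERERERERERERERERERESIiIiIiIiIRERERERERERERERERERERERERERERERERIiIiIiIiIhEREREREREREREREREREREREREREREREREiIiIiIiIiIRERERERERERERERERERERERERERERERESIiIiIiIiIiERERERERERERERERERERERERERERERERIiIiIiIiIiIhEREREREREREREREREREREREREREREREiIiIiIiIiIiIhERERERERERERERERERERERERERERESIiIiIiIiIiIiIRERERERERERERERERERERERERERERIiIiIiIiIiIiIhEREREREREREREREREREREREREREREiIiIiIiIiIiIhERERERERERERERERERERERERERERESIiIiIiIiIiIhERERERERERERERERERERERERERERERIiIiIiIiIiIiEREREREREREREREREREREREREREREREiIiIiIiIiIiERERERERERERERERERERERERERERERESIiIiIiIiIhERERERERERERERERERERERERERERERERIiIiIiIiIhEREREREREREREREREREREREREREREREREiIiIiIiIhERERERERERERERERERERERERERERERERESIiIiIiIiERERERERERERERERERERERERERERERERERIiIiIiIiEREREREREREREREREREREREREREREREREREiIiIiIiERERERERERERERERERERERERERERERERERESIiIiIiIRERERERERERERERERERERERERERERERERERIiIiEREREREREREREREREREREREREREREREREREREREiIiERERERERERERERERERERERERERERERERERERERESIiIRERERERERERERERERERERERERERERERERERERERERERERERERERERERERERERERERERERERERERERERERERERERERERERERERERERERERERERERERERERERERERERERERERERERERERERERERERERERERERERERERERERERERERERERERERERERERERERERERERERERERERERERERERERERERERERERERERERERERERERERERERERERERERERERERERERERERERERERERERERERERERERERERERERERERERERERERERERERERERERERERERERERERERERERERERERERERERERERERERERERERERERERERERERERERERERERERERERERERERERERERERERERERERERERERERERERERERERERERERERERERERERERERERERERERERERERERERERERERERERERERERERERERERERERERERERERERERERERERERERERERERERERERERERERERERERERERERERER"/>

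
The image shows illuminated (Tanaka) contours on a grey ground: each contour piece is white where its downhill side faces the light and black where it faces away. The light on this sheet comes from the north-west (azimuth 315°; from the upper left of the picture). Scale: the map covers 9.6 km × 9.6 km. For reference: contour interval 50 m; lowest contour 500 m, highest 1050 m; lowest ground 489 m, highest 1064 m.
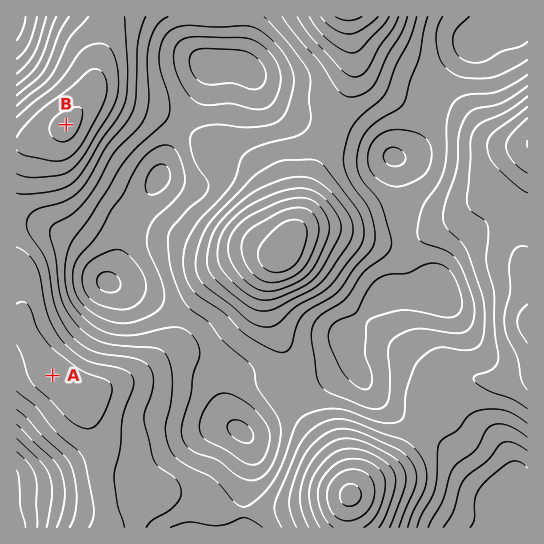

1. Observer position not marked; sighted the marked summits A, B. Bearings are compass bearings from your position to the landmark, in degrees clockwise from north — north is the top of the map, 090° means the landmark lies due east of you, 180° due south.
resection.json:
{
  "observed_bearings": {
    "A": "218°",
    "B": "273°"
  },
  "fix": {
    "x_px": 241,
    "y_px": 134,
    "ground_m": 670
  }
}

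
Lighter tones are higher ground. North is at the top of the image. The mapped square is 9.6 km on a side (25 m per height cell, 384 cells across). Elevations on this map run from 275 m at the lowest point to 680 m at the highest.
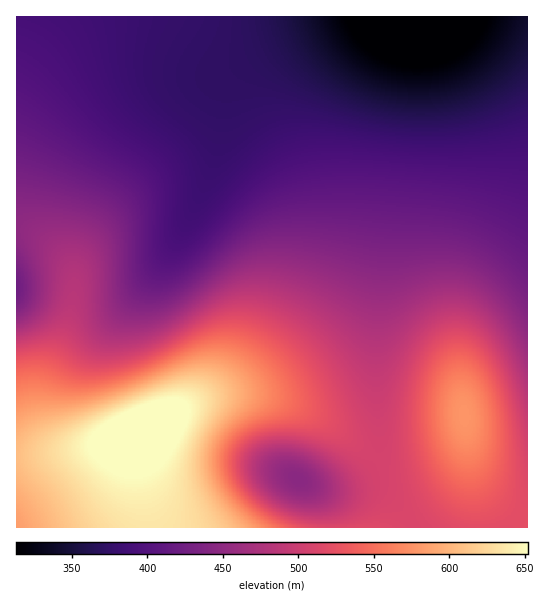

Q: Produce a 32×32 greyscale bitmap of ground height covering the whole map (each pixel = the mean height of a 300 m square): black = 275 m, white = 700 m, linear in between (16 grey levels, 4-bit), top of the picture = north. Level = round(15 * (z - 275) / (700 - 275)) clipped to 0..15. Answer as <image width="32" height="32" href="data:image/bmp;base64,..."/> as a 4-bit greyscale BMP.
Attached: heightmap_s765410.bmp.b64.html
<image width="32" height="32" href="data:image/bmp;base64,Qk12AgAAAAAAAHYAAAAoAAAAIAAAACAAAAABAAQAAAAAAAACAAATCwAAEwsAABAAAAAAAAAAAAAAABEREQAiIiIAMzMzAERERABVVVUAZmZmAHd3dwCIiIgAmZmZAKqqqgC7u7sAzMzMAN3d3QDu7u4A////ALvMzd3d3Mu6mIiIiIiZmZm8zM3d3dzLqId3iIiJmZmZvMzd3d3cuod2Z3iIiZmZmczN3d3d3LmHZmeIiImaqpnMzd7u7dy5h3d4iIiZqqqZzM3e7u7cupiIiIiImaqqmLzM3e7u3cupmZmIiJmrupi7u8zd7t3LuqmZiIiZq7qYqqqrvM3dzLqqmYiIiaqqmKqpmaq7zMu6qZiIiImqqYeZmYiJmru7qpmYiIiJmpmHiIiHeIiaqqmZiId3iJmYd3iId3d3iZmZiIh3d3iIiHZneHdmZniIiIh3d3d3iHd2Znd3ZlZneIh3d3dnd3d3ZmZ3d2VVVmd3d3dmZmZmZmVmd3dlVVVmZmZmZmZmZmZVZ3d2ZVREVWZmZmZmZmZVVWZ2ZmVUREVVZmVVVVVVVVVmZmZlVEREVVVVVVVVVVVVZmZlVVREREVVVVVVVVVVVWZVVVVERERERVVVVVVVRERVVVVUREREREREREREREREVVVVRERERERERERERERERFVVRERERERERERERERERERVVEREREQzREREQzMzMzNEVURERERDMzMzMzMzMzMzM0REREREMzMzMzMzIiIiMzNERERERDMzMzMzIiIiIiIzREREREQzMzMzMiIREREiI0REREREQzMzMzIhEREREiJEREREREMzMzMiERAAAREi"/>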